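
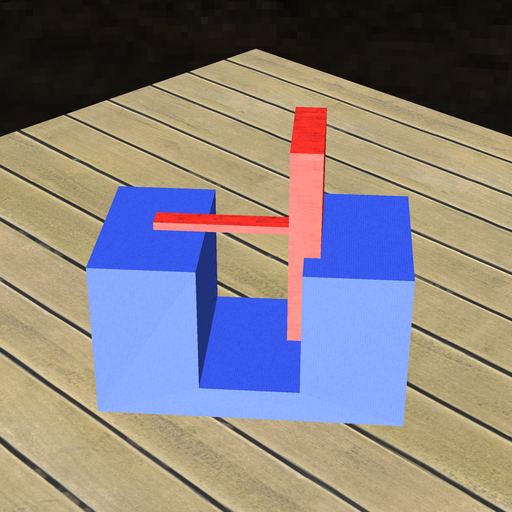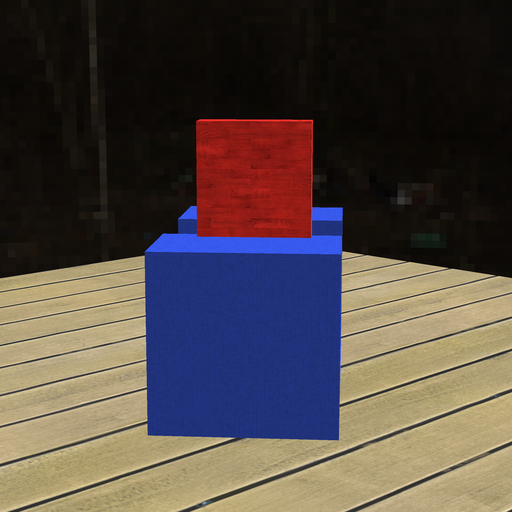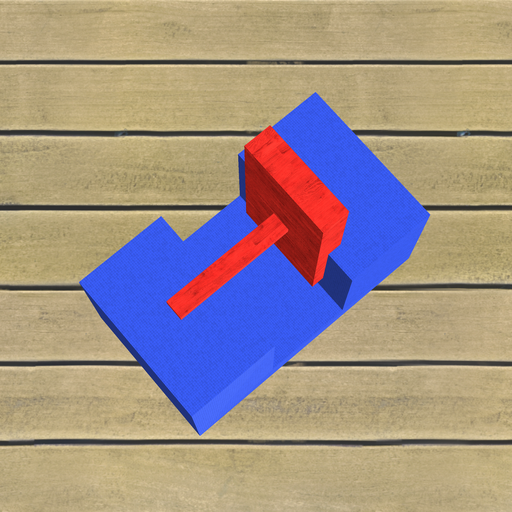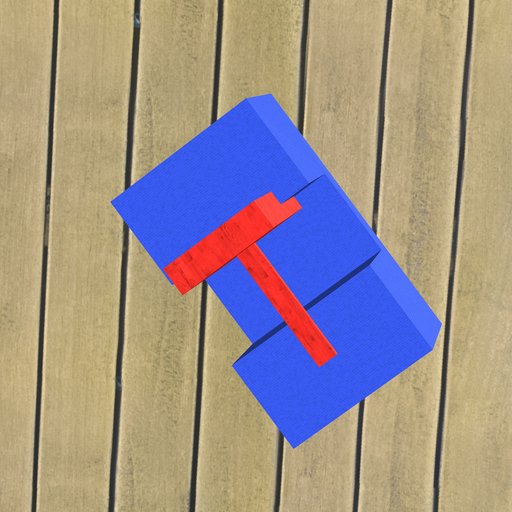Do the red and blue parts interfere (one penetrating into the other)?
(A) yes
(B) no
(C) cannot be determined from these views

(A) yes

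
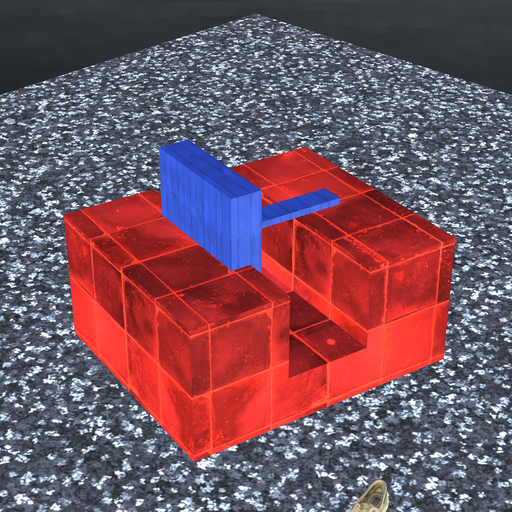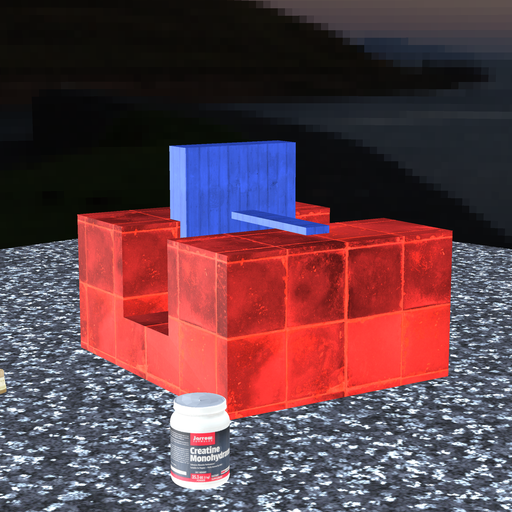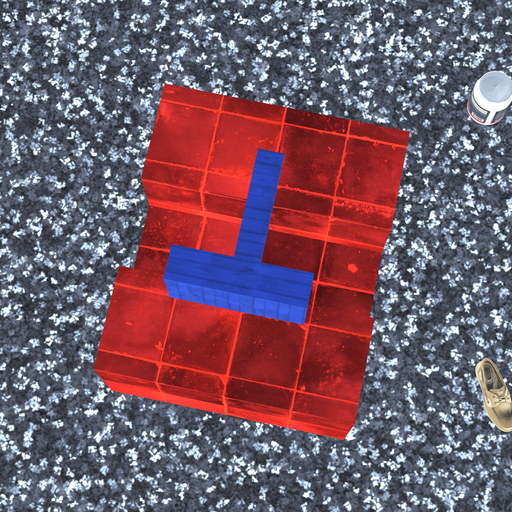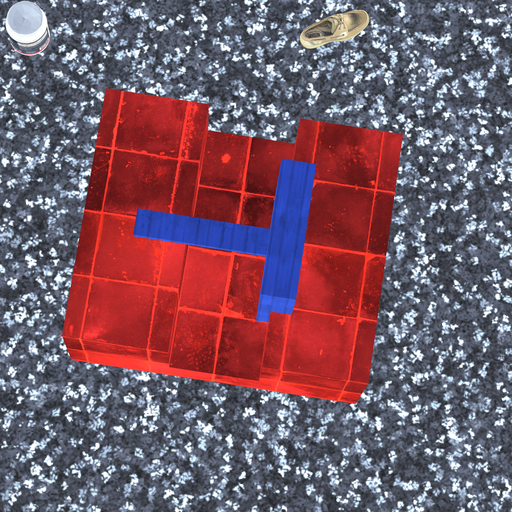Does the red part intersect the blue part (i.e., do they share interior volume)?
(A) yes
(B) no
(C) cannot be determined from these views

(A) yes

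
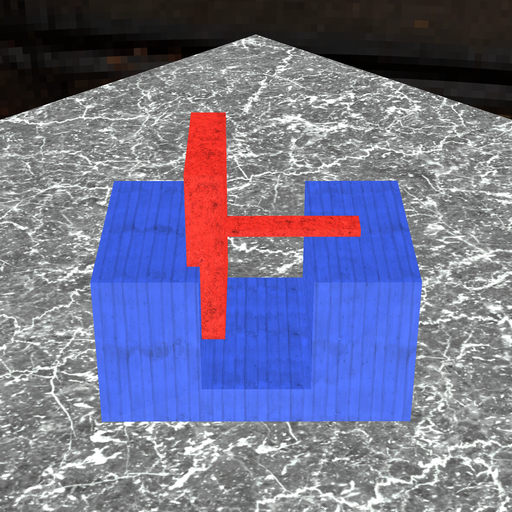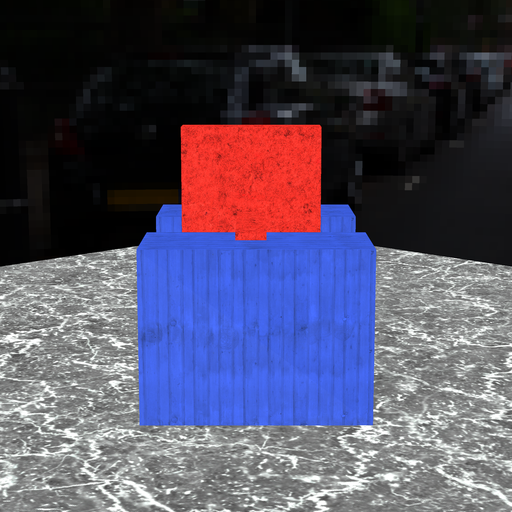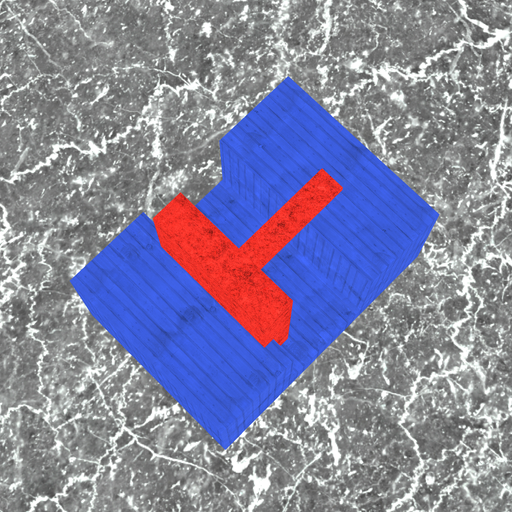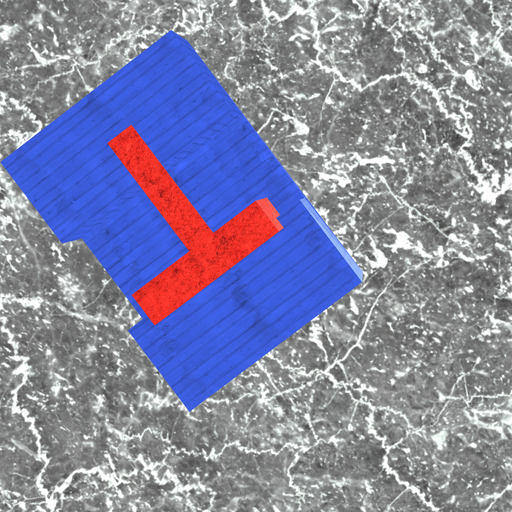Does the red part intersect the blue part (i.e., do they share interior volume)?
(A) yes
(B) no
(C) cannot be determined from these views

(A) yes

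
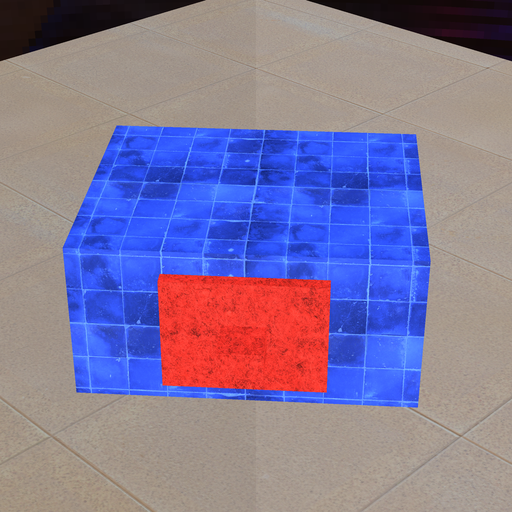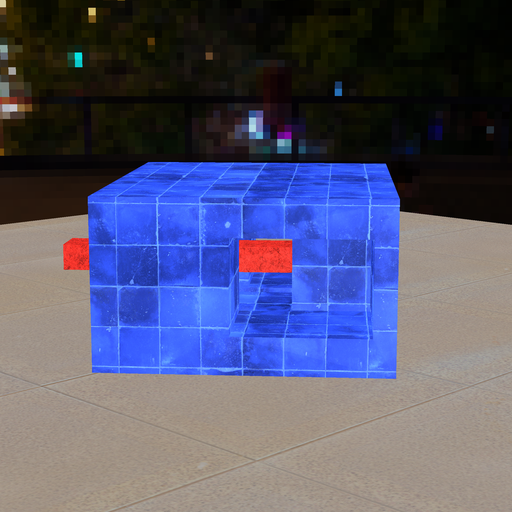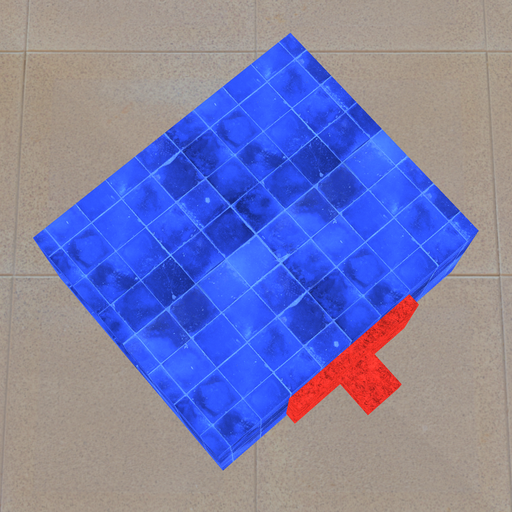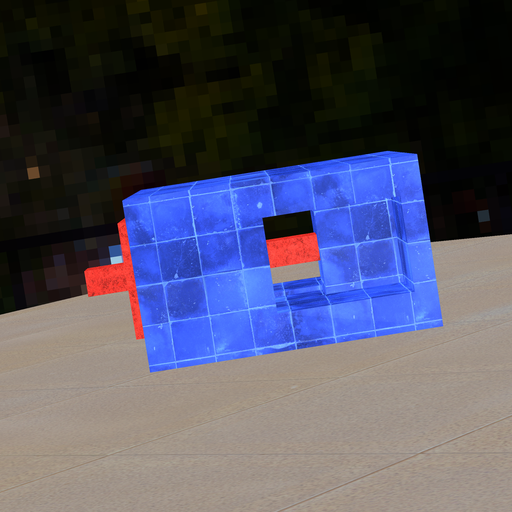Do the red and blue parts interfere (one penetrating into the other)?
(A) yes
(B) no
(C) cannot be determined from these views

(A) yes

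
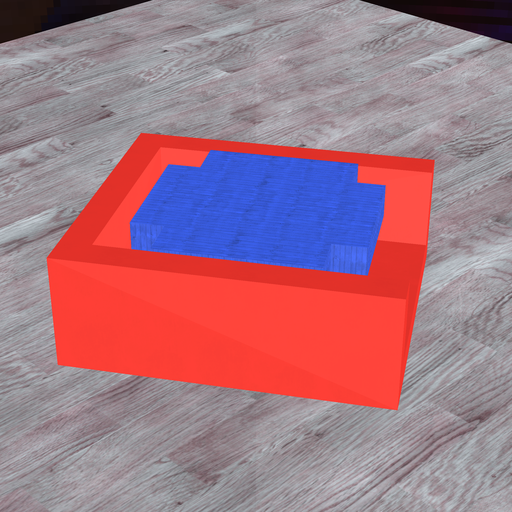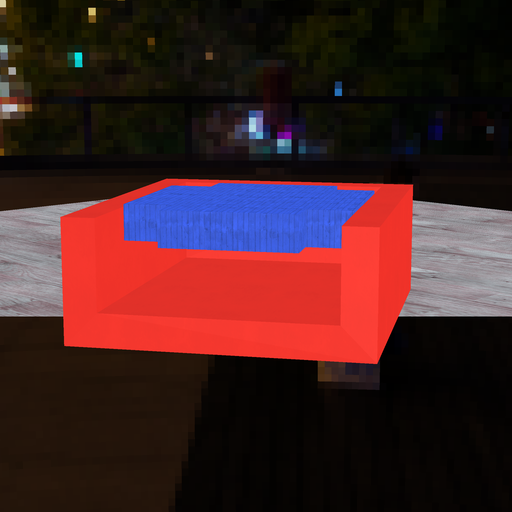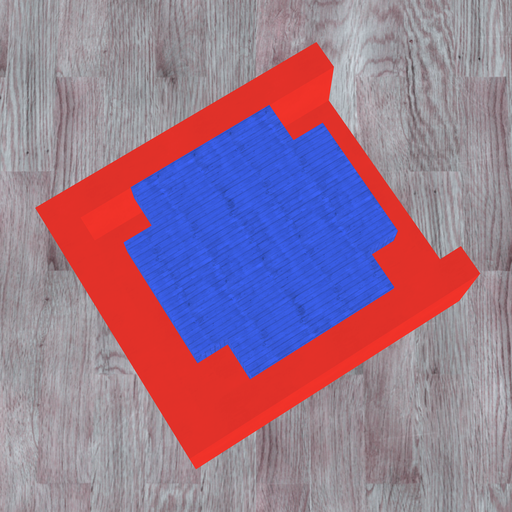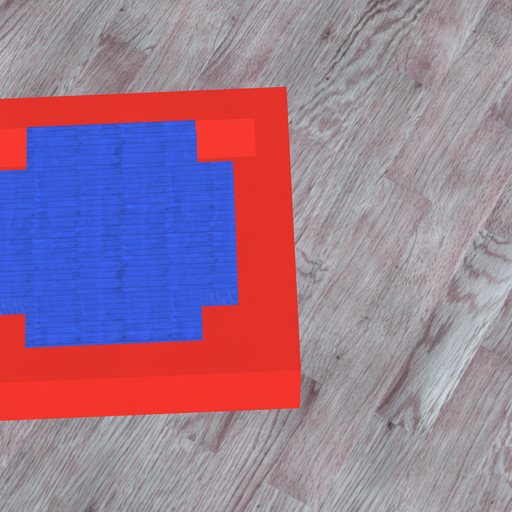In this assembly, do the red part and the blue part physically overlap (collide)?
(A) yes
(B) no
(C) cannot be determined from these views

(B) no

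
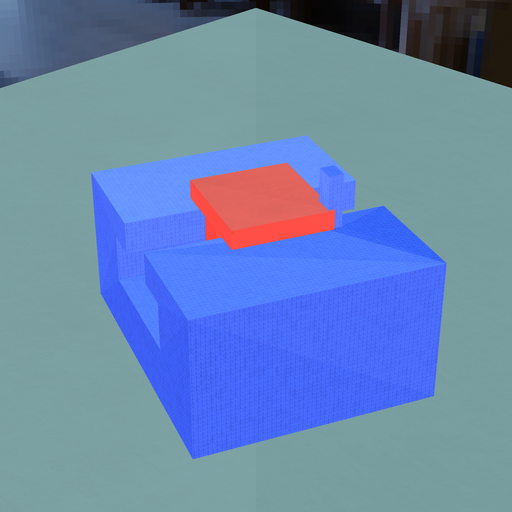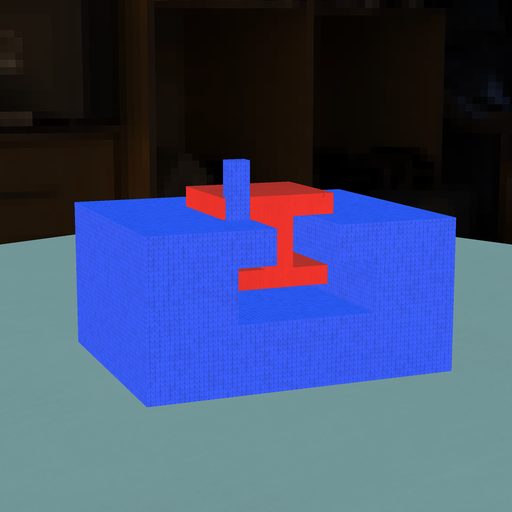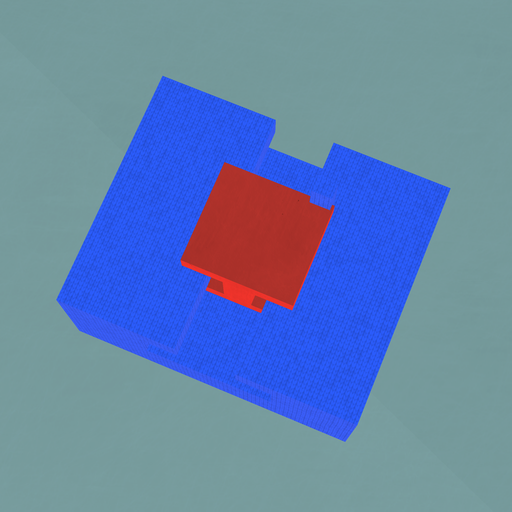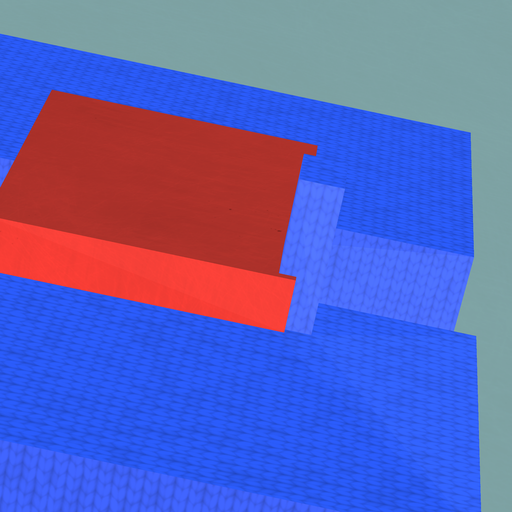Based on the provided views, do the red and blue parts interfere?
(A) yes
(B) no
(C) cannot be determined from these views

(A) yes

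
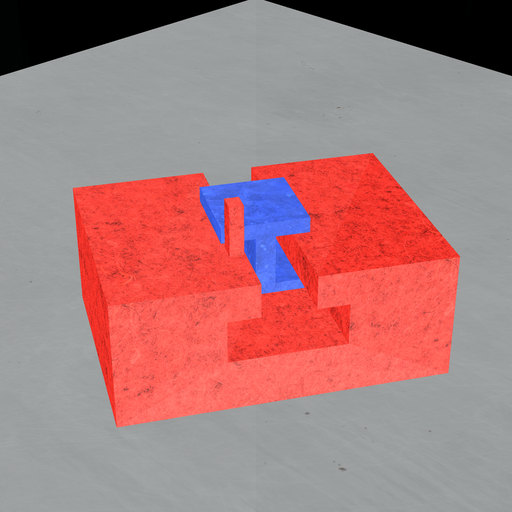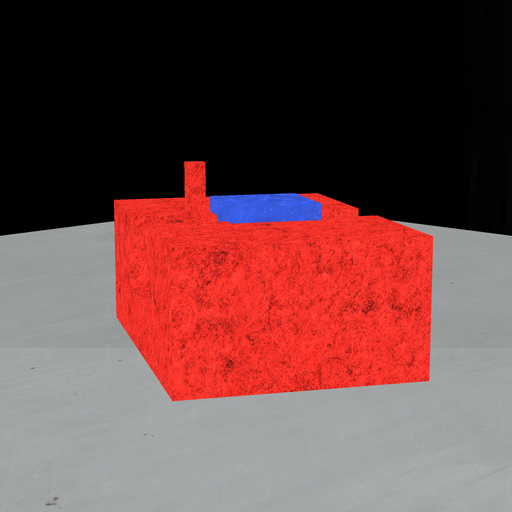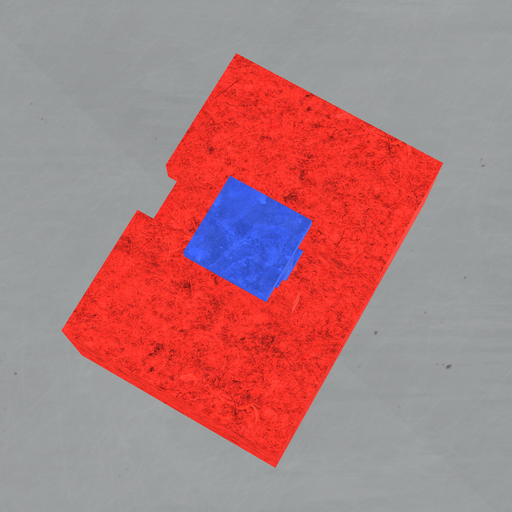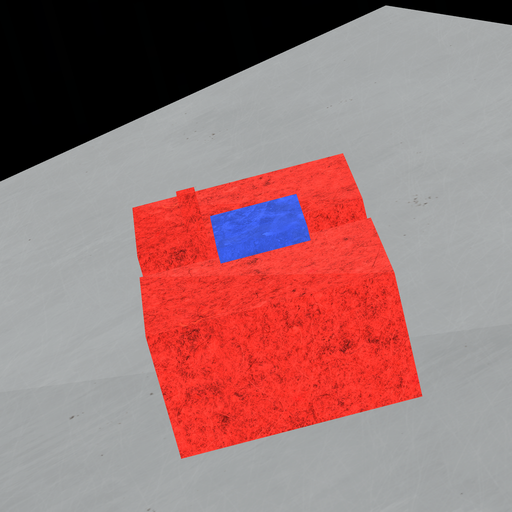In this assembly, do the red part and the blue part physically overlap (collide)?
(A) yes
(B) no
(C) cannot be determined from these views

(B) no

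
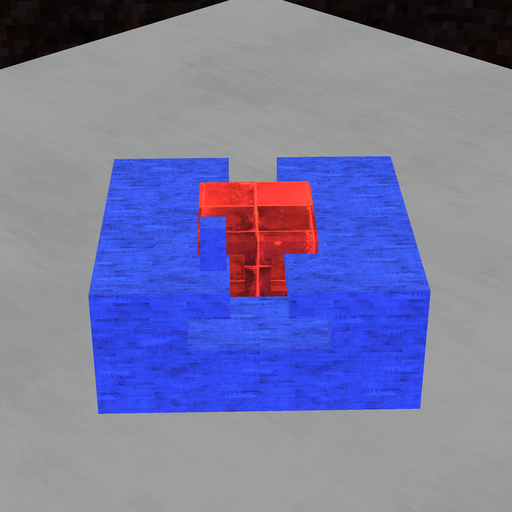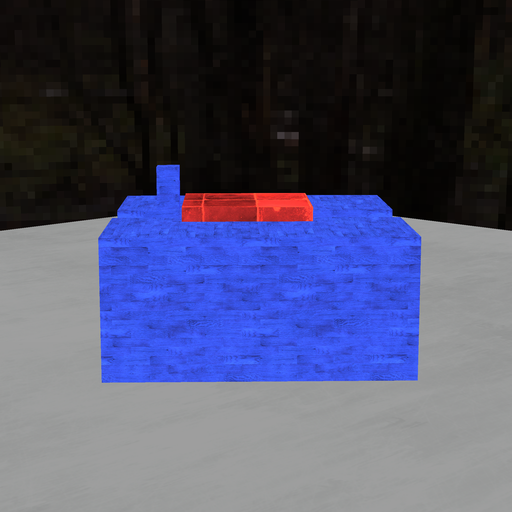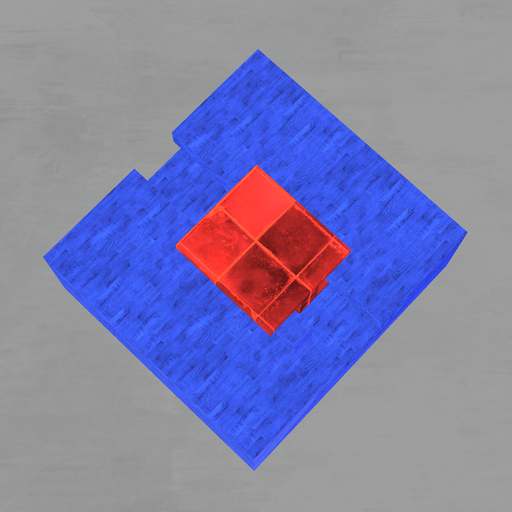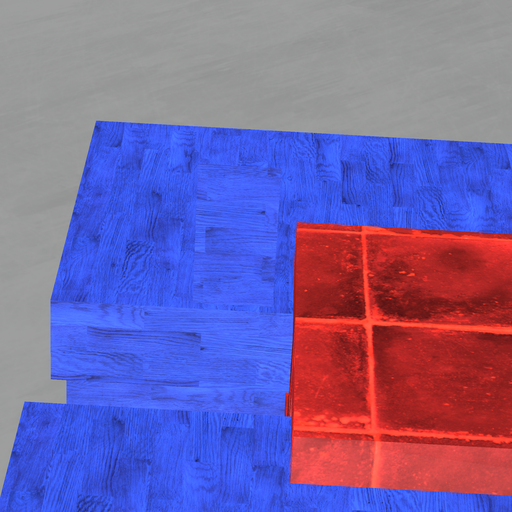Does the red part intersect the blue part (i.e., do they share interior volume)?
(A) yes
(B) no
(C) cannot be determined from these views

(B) no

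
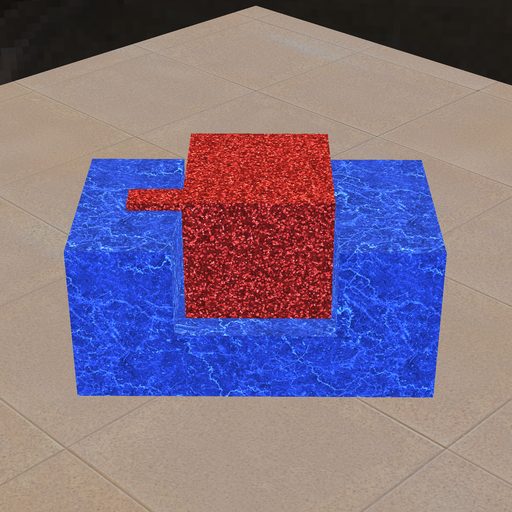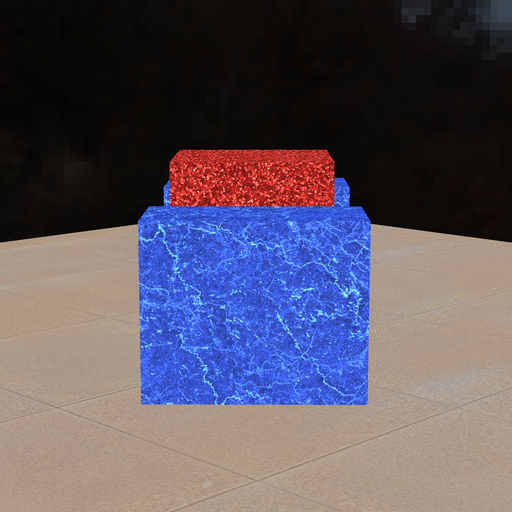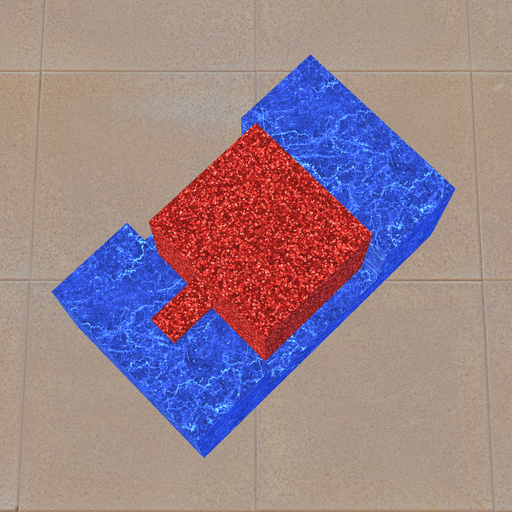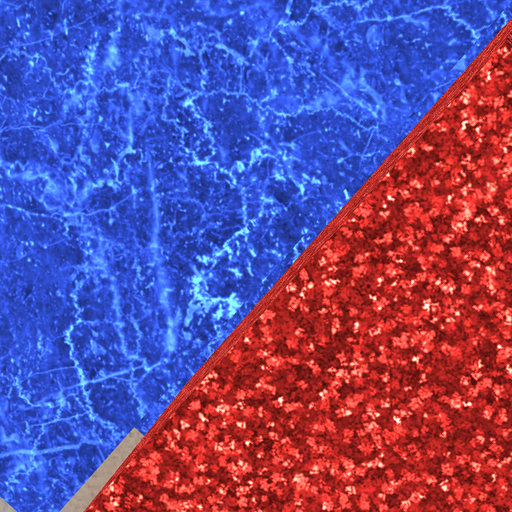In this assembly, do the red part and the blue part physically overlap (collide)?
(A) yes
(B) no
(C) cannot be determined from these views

(B) no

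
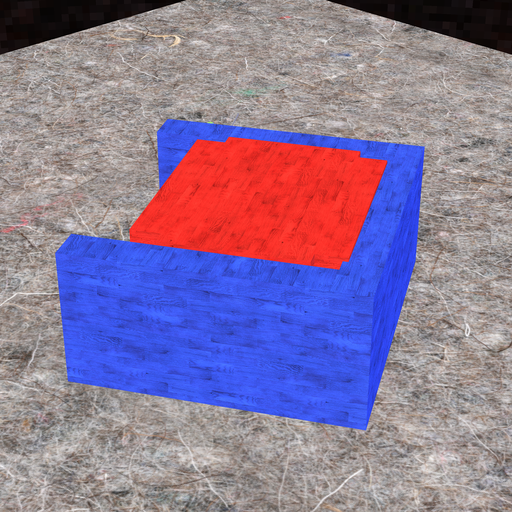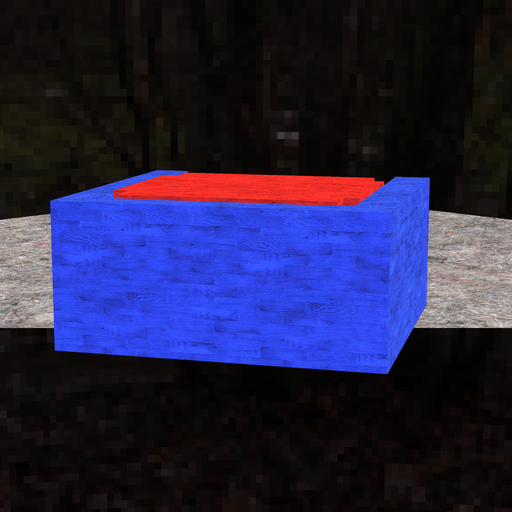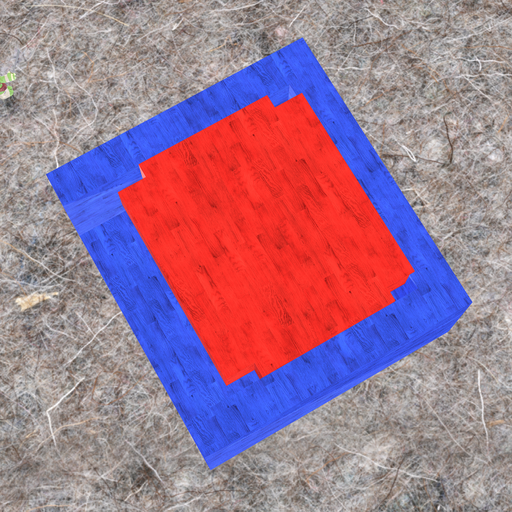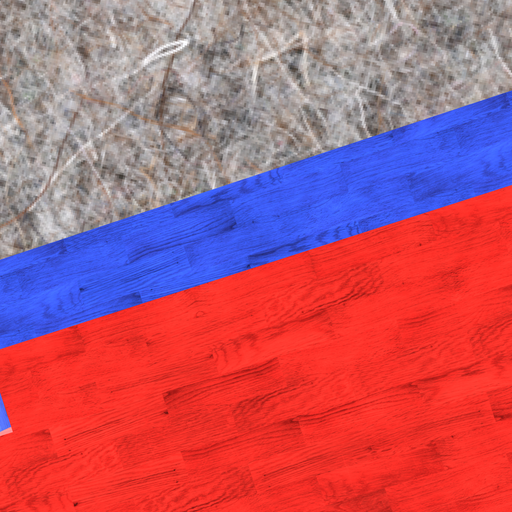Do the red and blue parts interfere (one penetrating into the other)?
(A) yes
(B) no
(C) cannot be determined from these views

(A) yes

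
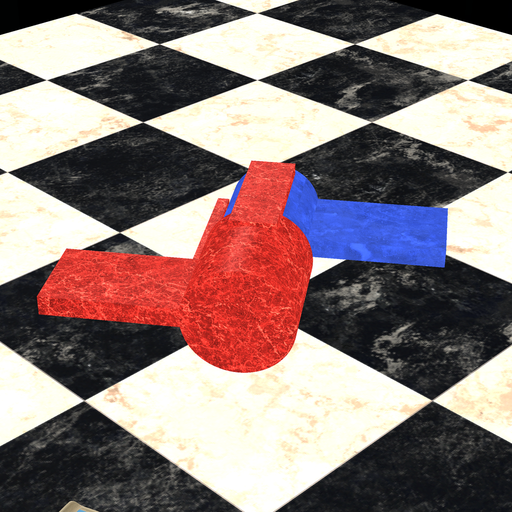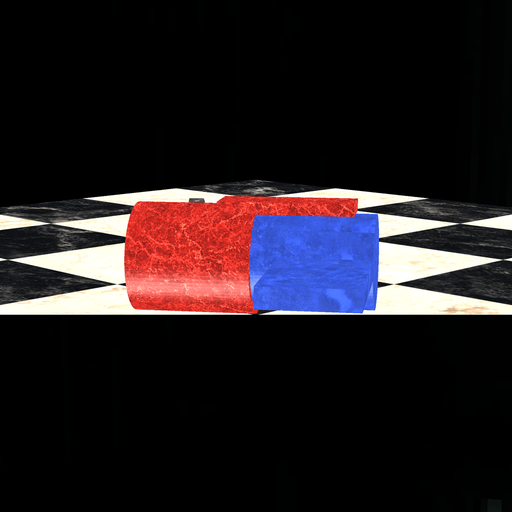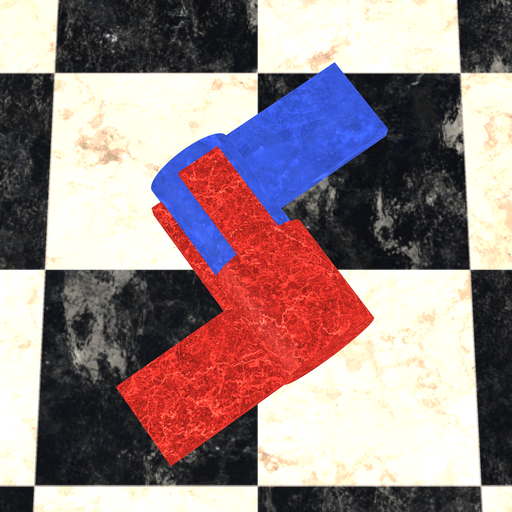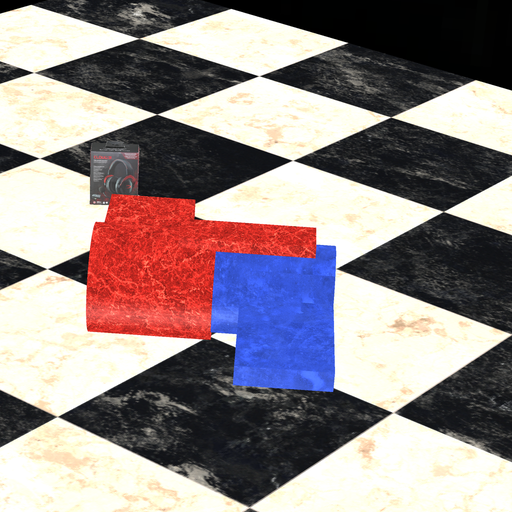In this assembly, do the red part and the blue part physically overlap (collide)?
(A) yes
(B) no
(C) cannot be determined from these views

(A) yes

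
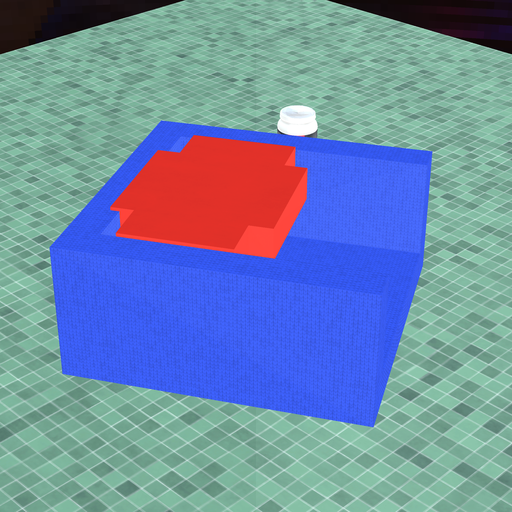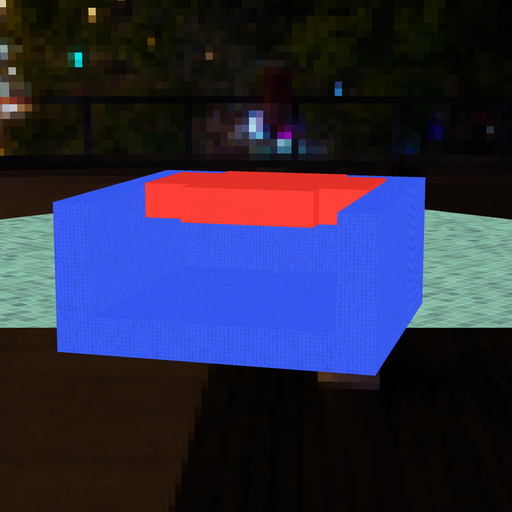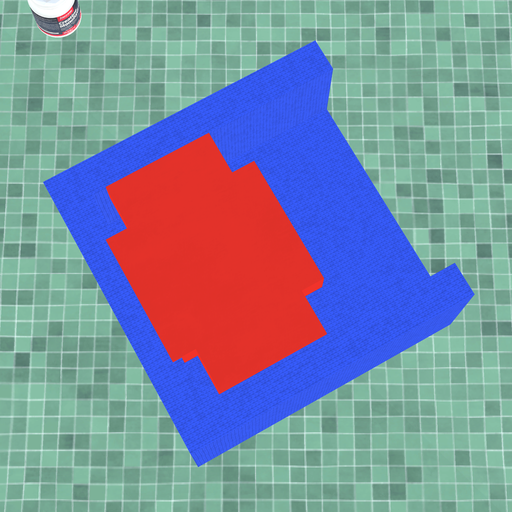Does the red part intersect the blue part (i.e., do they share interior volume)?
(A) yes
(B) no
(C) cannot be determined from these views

(A) yes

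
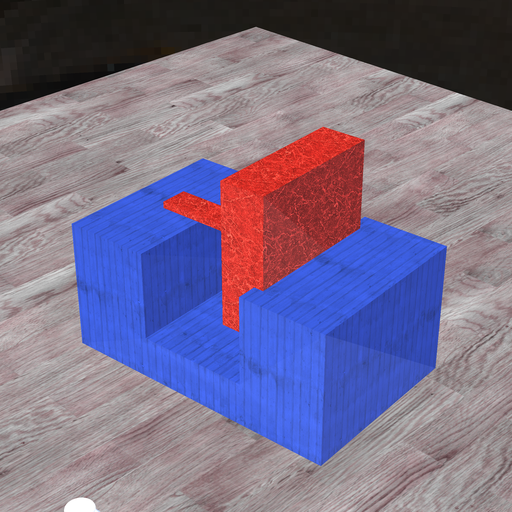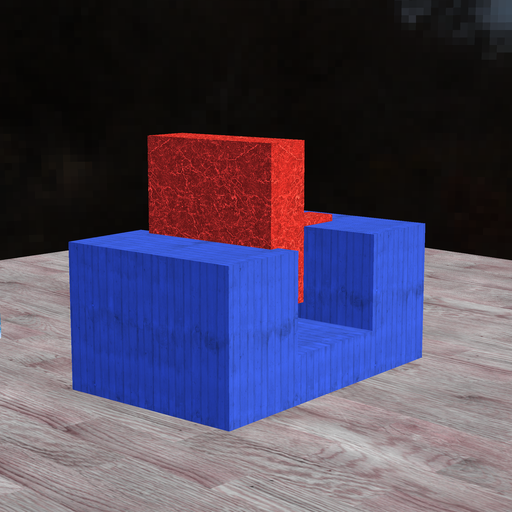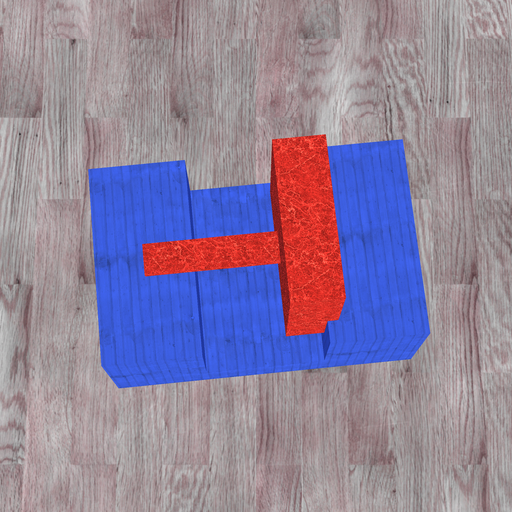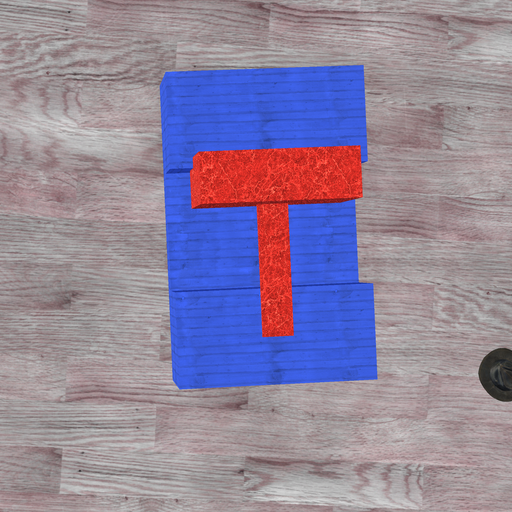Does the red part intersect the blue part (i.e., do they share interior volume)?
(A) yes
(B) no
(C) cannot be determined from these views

(A) yes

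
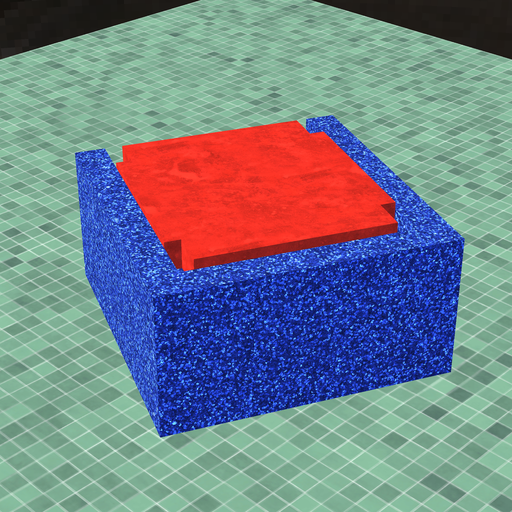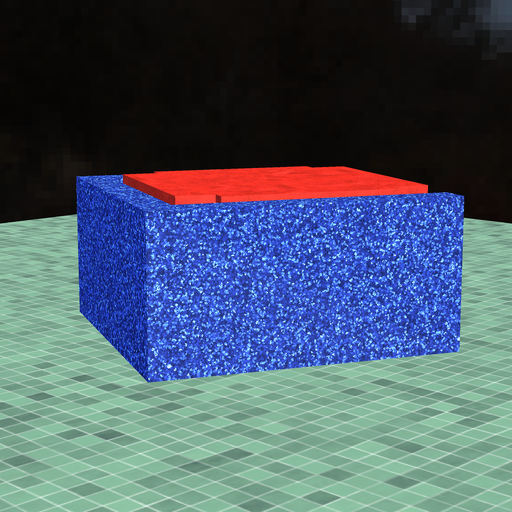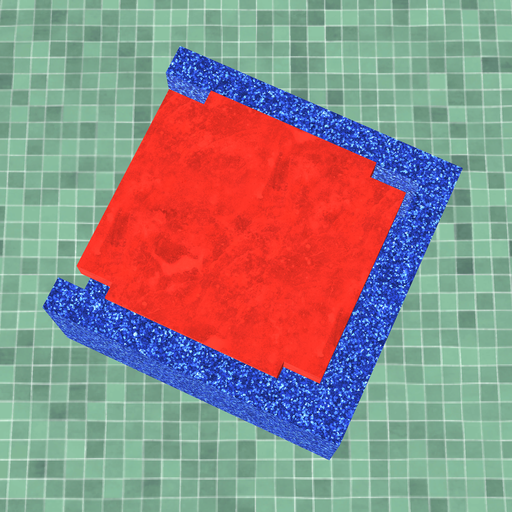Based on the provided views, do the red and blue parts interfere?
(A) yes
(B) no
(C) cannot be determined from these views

(B) no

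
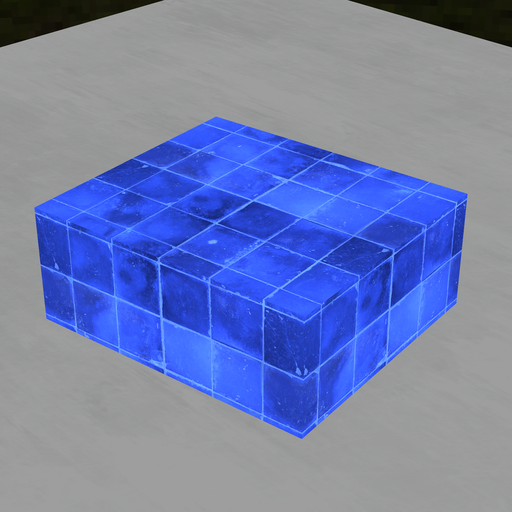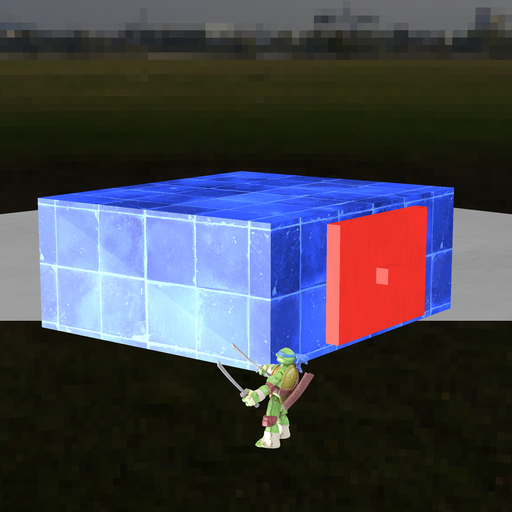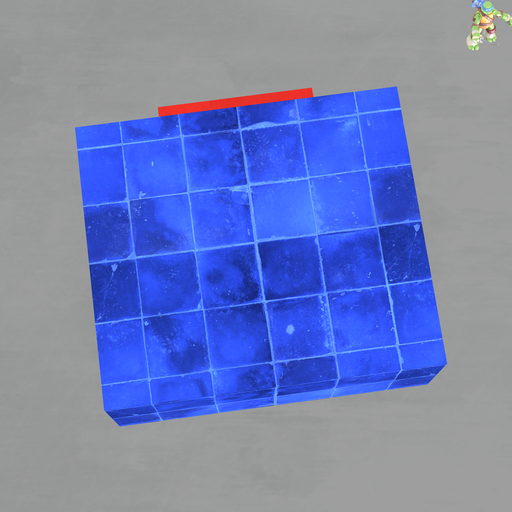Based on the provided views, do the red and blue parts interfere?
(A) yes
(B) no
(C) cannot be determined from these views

(C) cannot be determined from these views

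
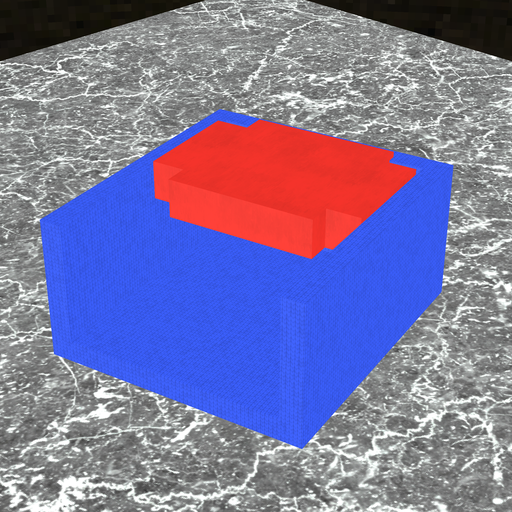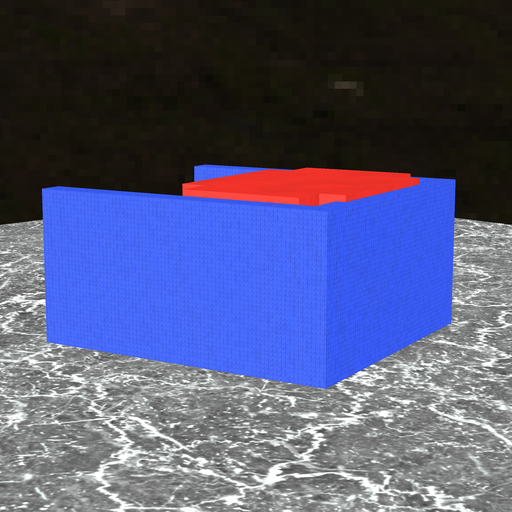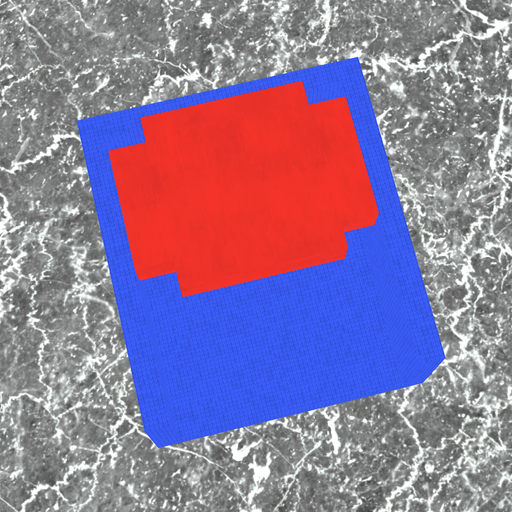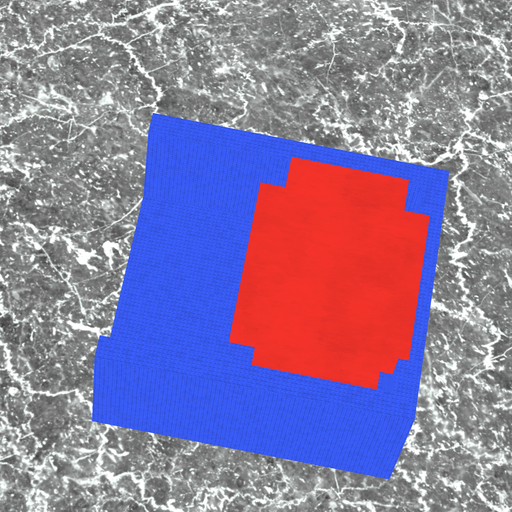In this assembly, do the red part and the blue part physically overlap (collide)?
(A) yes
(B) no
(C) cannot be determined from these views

(A) yes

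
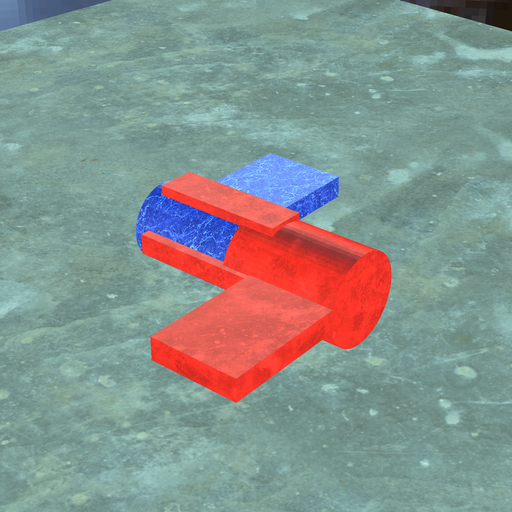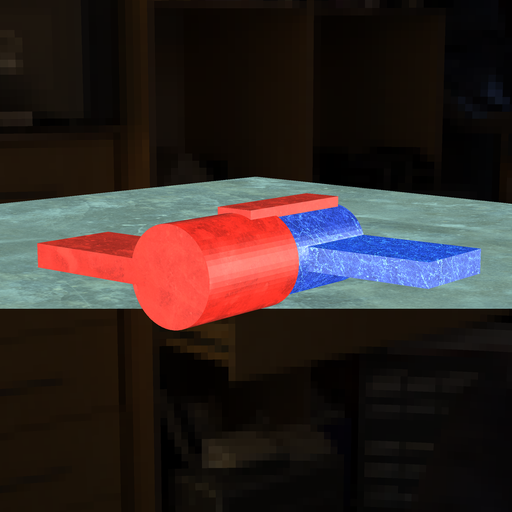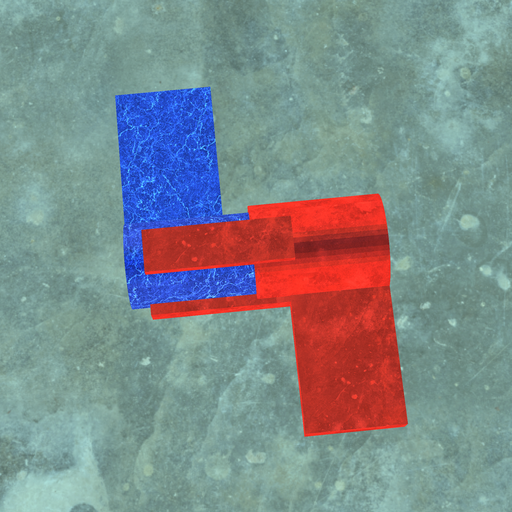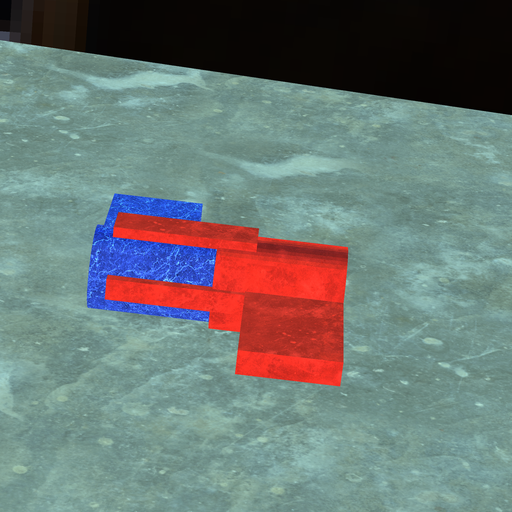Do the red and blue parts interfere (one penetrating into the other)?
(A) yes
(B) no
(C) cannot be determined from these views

(A) yes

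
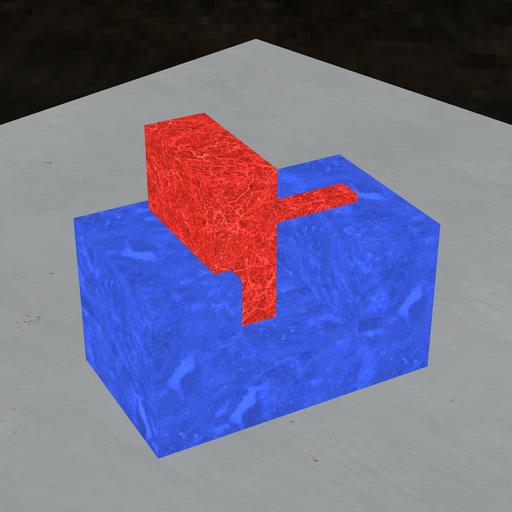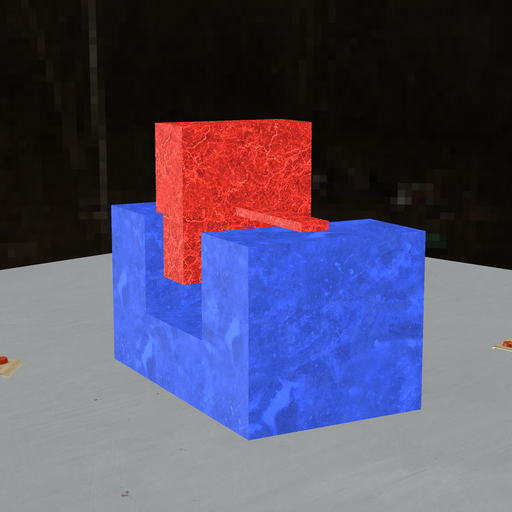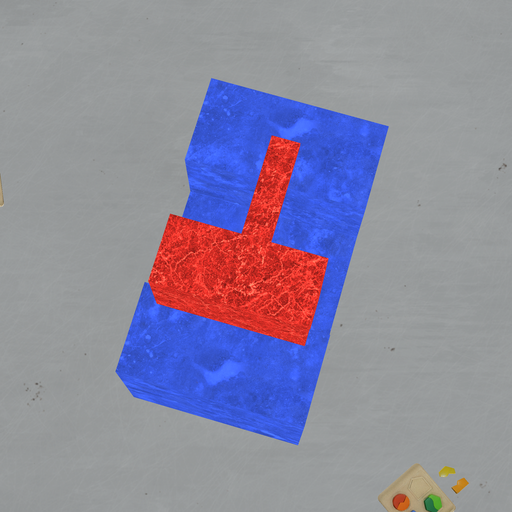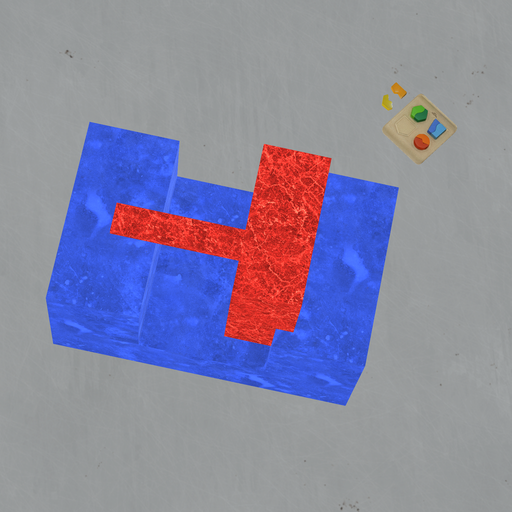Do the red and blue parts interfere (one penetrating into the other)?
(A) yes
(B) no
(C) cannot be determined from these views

(A) yes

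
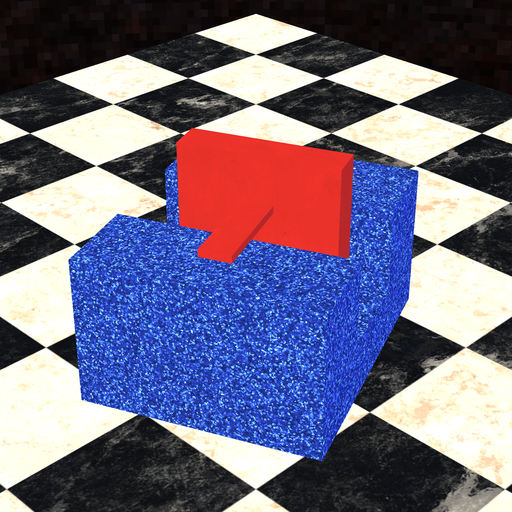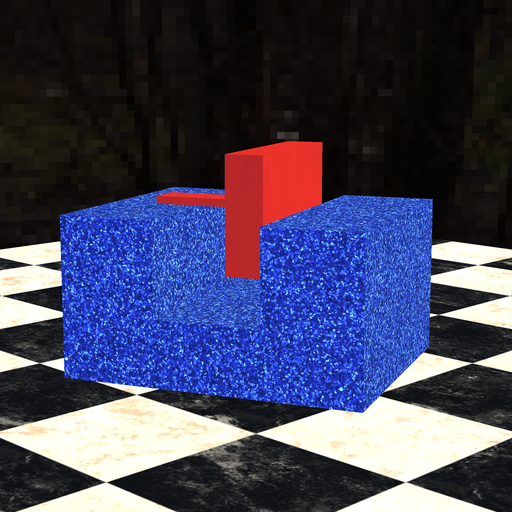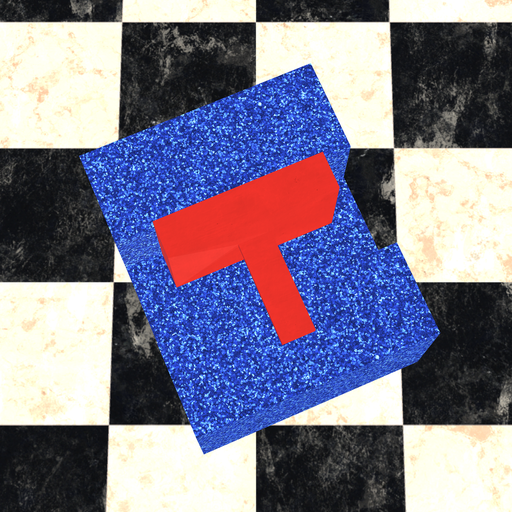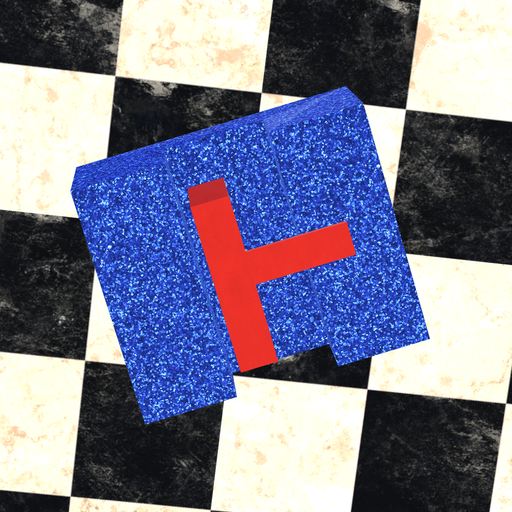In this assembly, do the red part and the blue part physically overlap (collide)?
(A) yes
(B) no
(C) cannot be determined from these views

(B) no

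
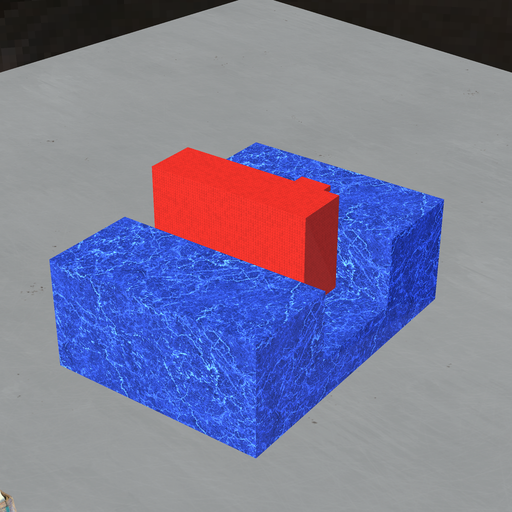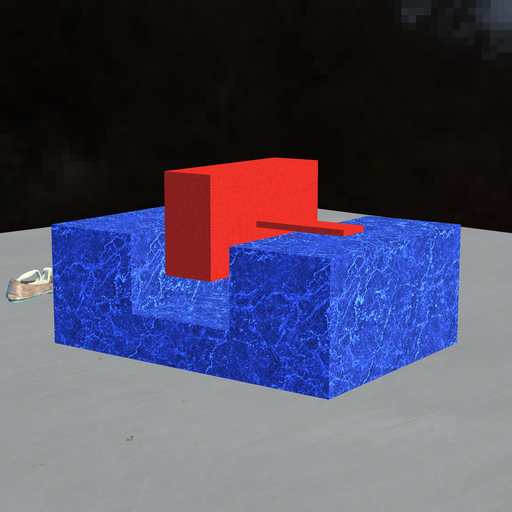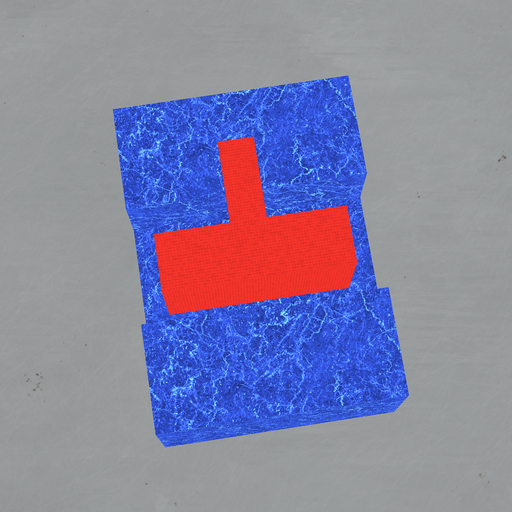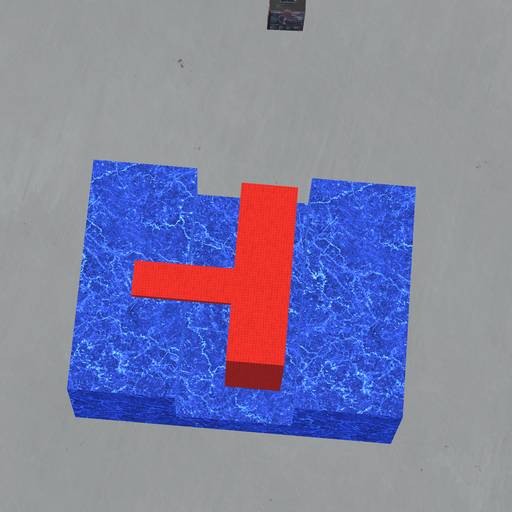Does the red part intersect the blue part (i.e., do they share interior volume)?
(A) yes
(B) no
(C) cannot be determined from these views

(B) no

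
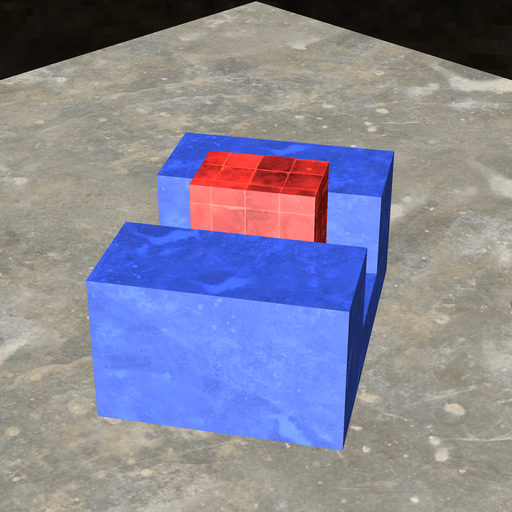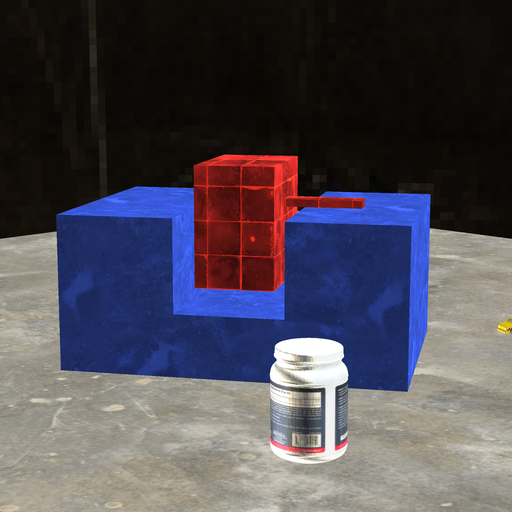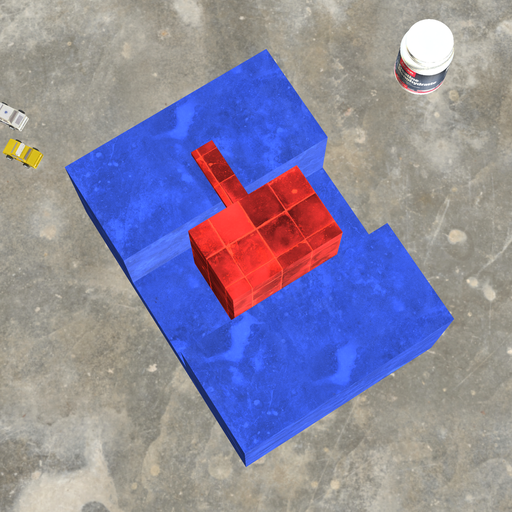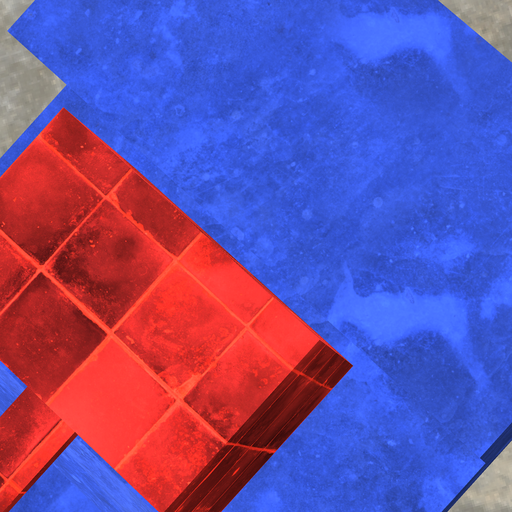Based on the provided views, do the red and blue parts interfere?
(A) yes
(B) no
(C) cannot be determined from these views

(B) no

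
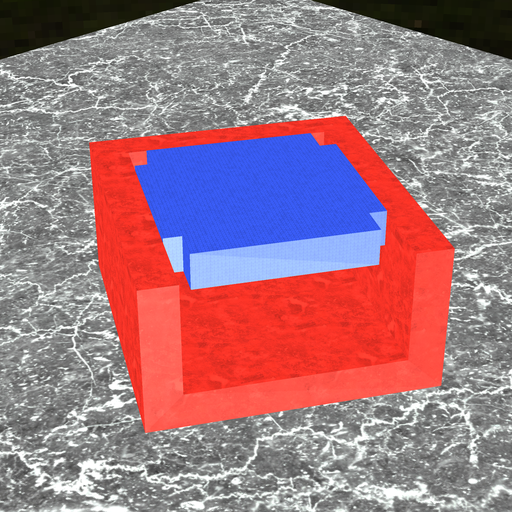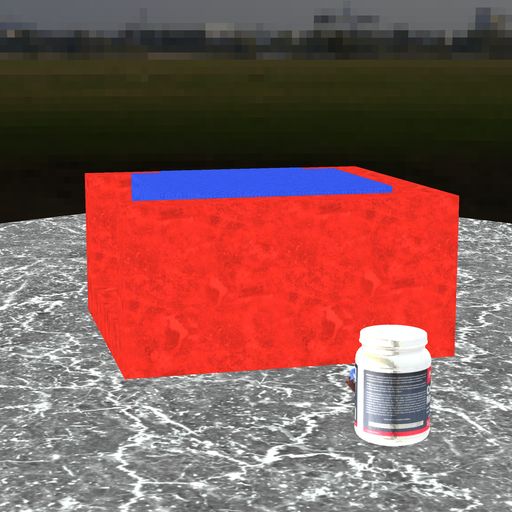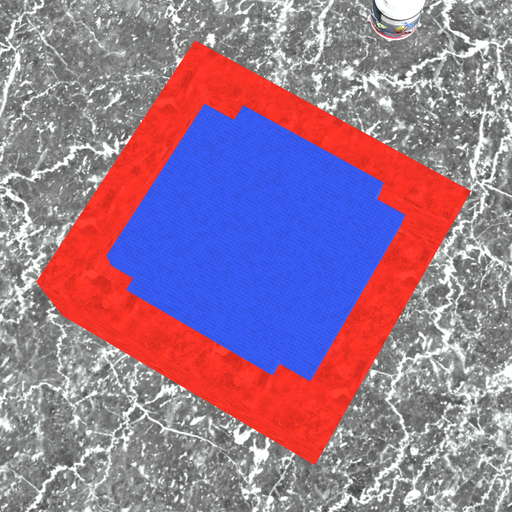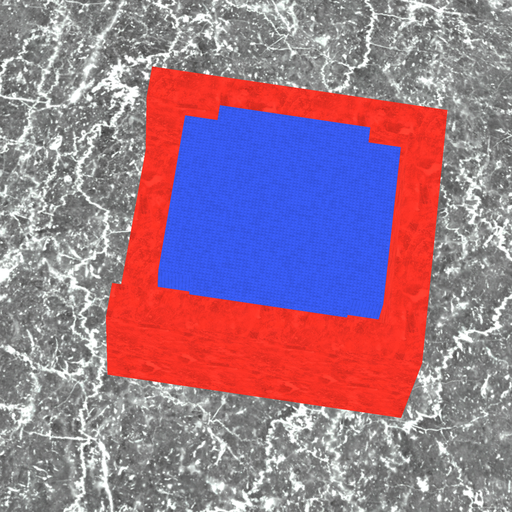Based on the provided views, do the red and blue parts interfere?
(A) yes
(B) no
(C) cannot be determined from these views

(B) no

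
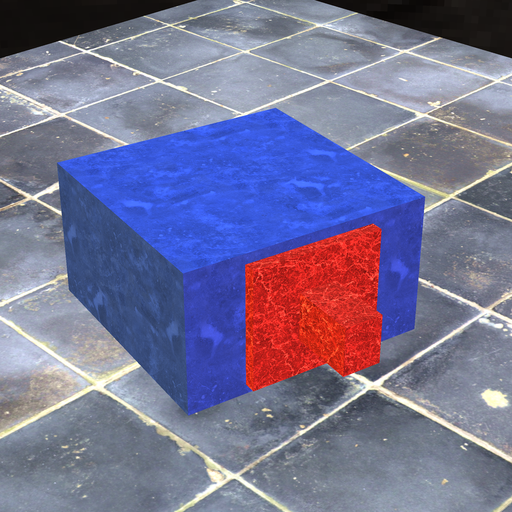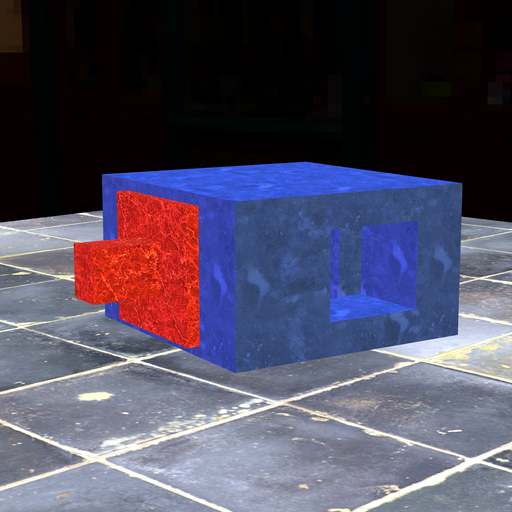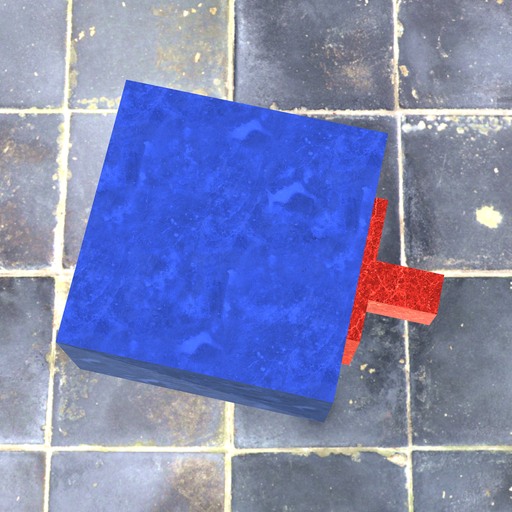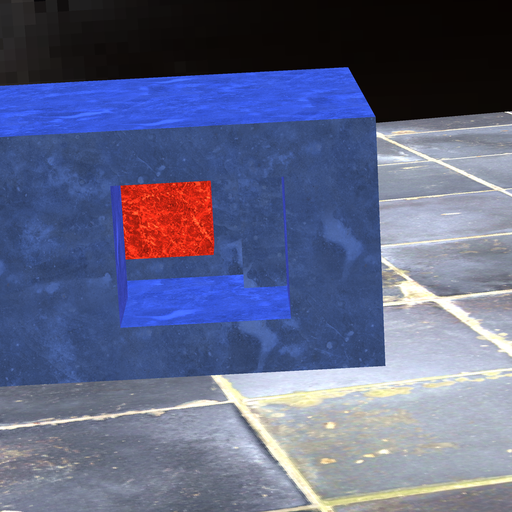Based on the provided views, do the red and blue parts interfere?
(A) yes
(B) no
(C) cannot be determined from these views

(B) no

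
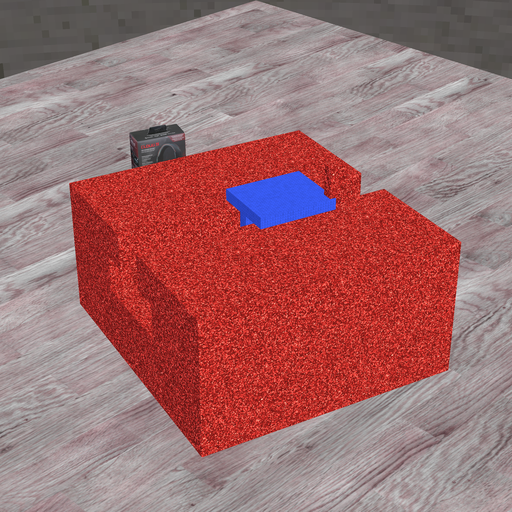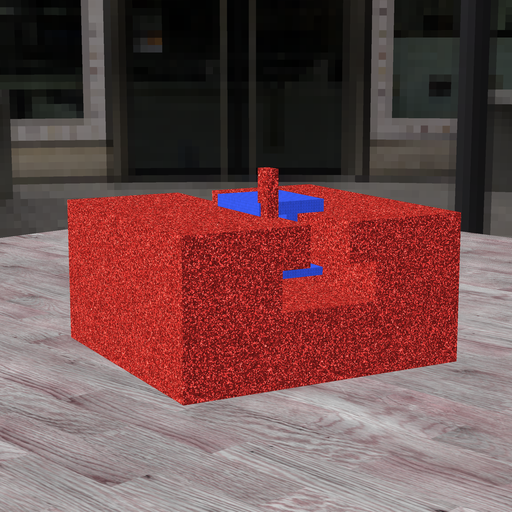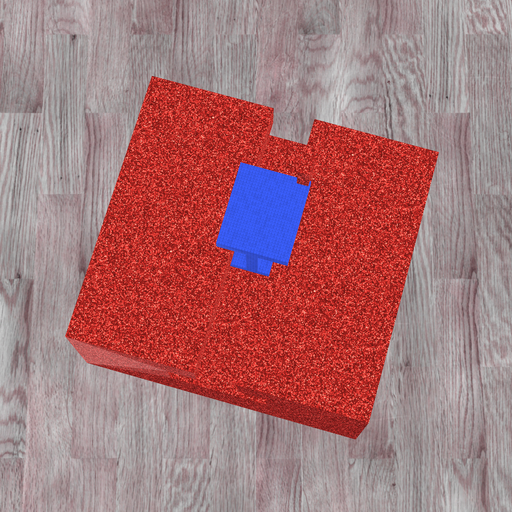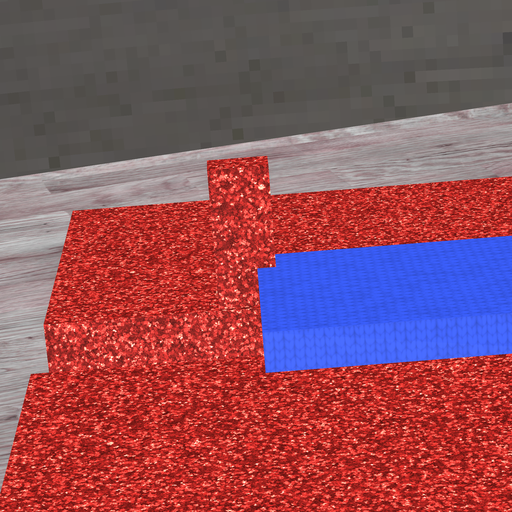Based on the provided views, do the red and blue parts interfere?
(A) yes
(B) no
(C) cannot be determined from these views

(A) yes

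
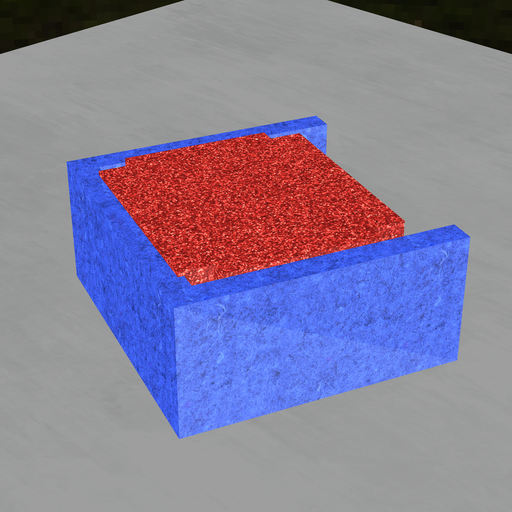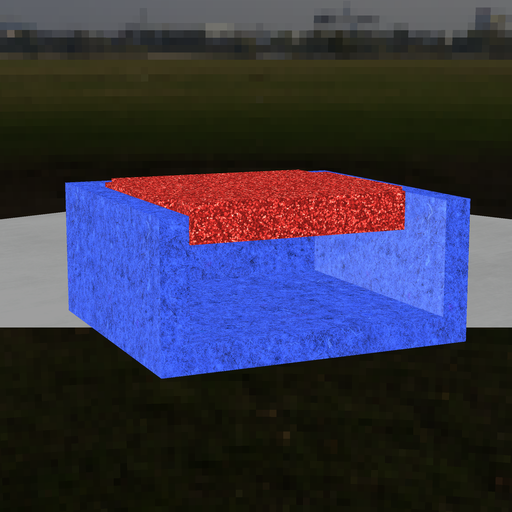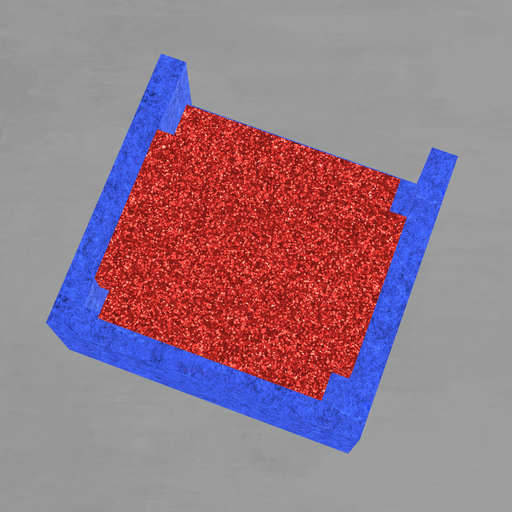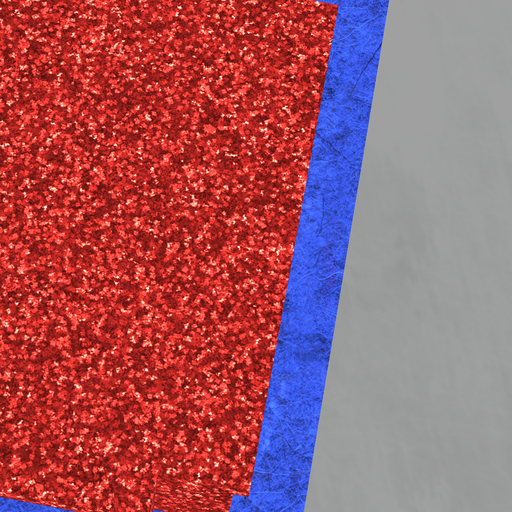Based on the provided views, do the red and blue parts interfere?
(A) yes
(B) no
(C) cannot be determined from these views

(A) yes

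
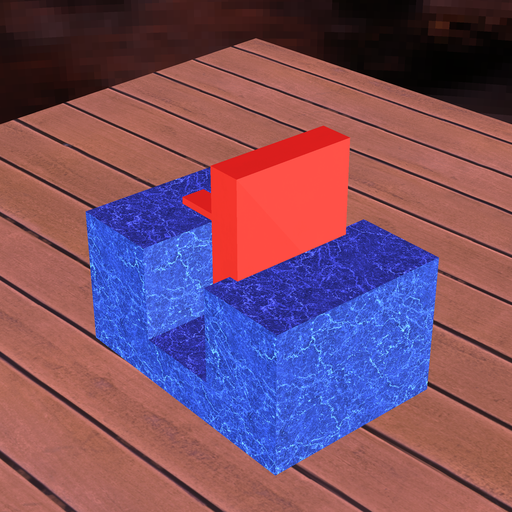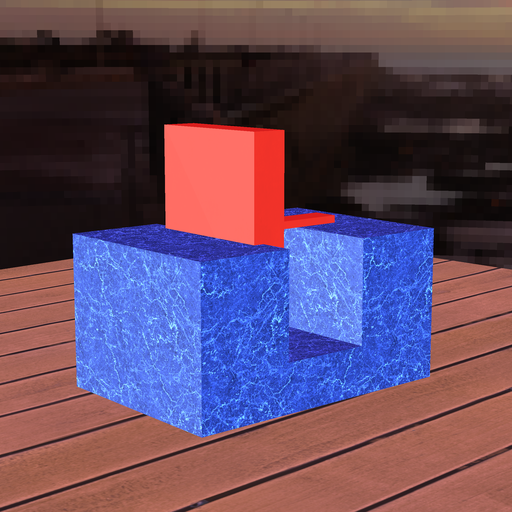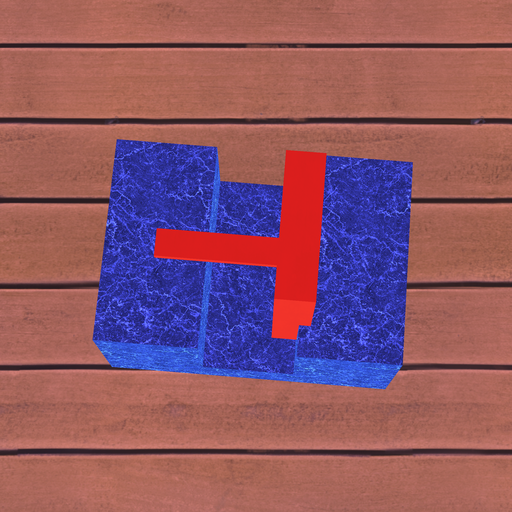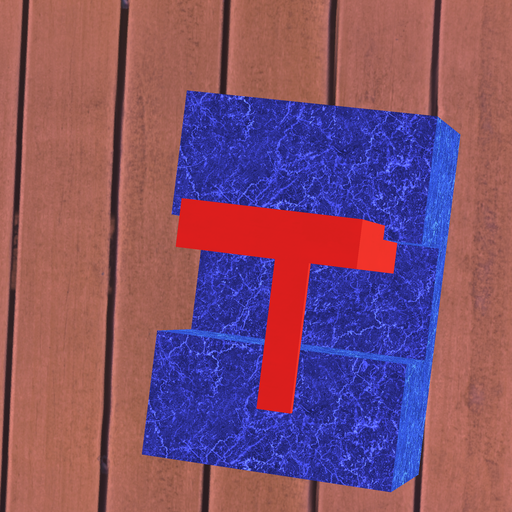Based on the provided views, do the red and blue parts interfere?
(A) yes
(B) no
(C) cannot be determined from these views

(A) yes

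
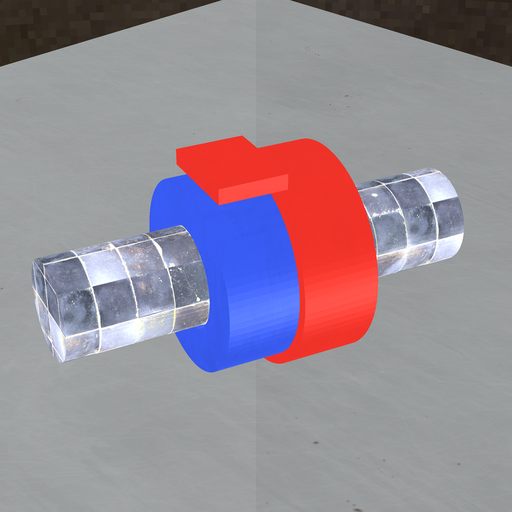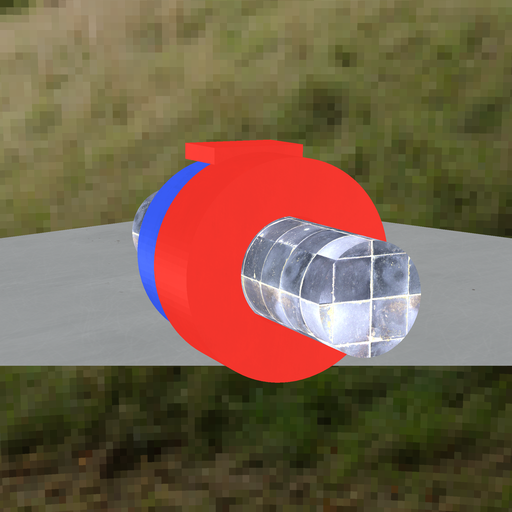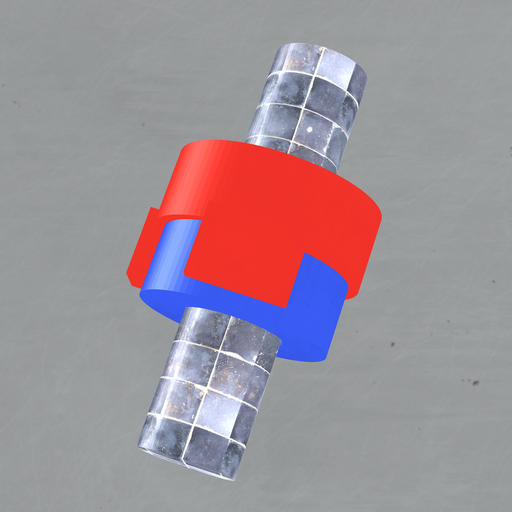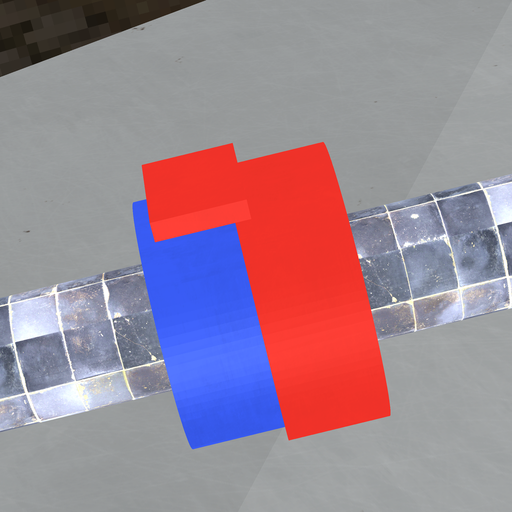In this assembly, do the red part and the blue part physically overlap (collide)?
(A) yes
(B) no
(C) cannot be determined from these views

(A) yes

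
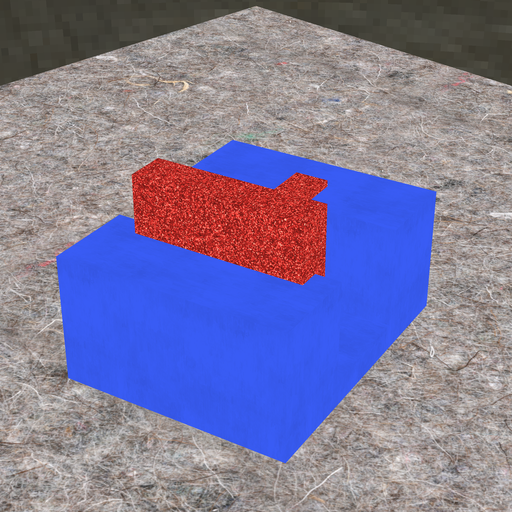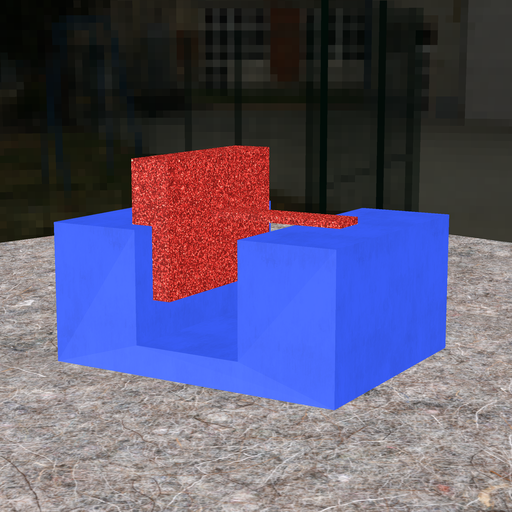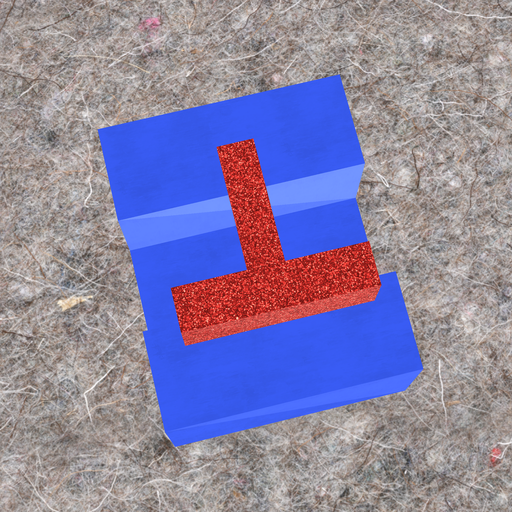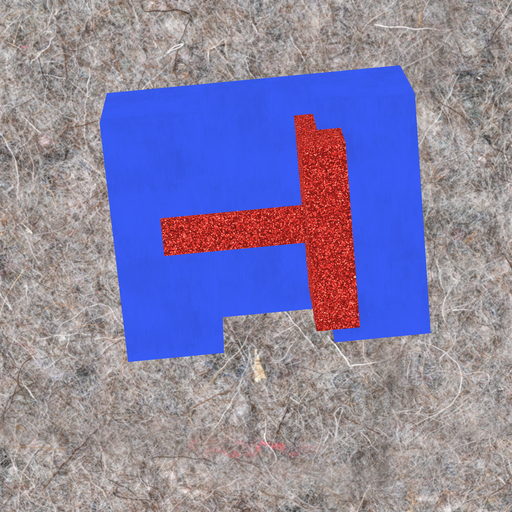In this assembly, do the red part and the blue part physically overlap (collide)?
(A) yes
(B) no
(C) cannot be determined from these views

(A) yes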